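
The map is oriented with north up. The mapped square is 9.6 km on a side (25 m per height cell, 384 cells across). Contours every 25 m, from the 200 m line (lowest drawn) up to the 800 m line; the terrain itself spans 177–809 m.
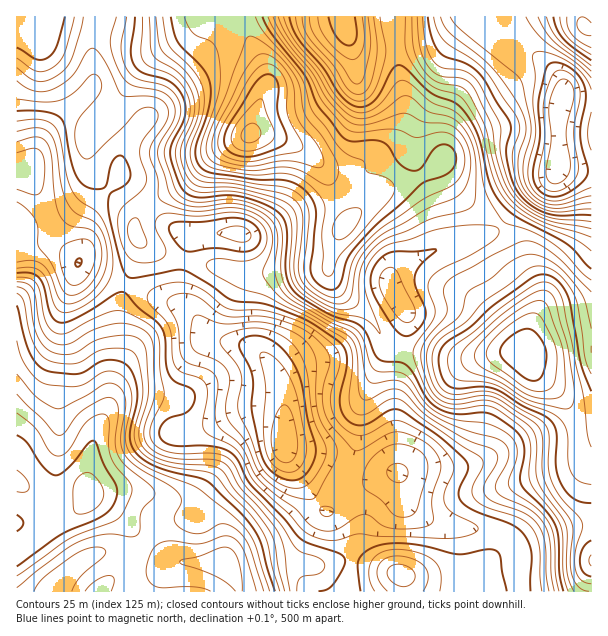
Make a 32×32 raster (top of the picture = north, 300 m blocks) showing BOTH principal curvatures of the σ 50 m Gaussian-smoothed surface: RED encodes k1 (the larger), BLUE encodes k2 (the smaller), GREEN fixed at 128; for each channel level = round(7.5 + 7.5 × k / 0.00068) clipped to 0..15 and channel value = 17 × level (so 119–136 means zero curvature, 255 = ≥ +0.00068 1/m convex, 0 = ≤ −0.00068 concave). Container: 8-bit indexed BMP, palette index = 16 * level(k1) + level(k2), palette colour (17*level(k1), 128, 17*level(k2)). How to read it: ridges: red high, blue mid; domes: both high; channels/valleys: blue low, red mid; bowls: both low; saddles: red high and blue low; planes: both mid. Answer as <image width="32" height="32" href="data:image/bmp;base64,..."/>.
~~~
<image width="32" height="32" href="data:image/bmp;base64,Qk02CAAAAAAAADYEAAAoAAAAIAAAACAAAAABAAgAAAAAAAAEAAATCwAAEwsAAAABAAAAAAAAAIAAABGAAAAigAAAM4AAAESAAABVgAAAZoAAAHeAAACIgAAAmYAAAKqAAAC7gAAAzIAAAN2AAADugAAA/4AAAACAEQARgBEAIoARADOAEQBEgBEAVYARAGaAEQB3gBEAiIARAJmAEQCqgBEAu4ARAMyAEQDdgBEA7oARAP+AEQAAgCIAEYAiACKAIgAzgCIARIAiAFWAIgBmgCIAd4AiAIiAIgCZgCIAqoAiALuAIgDMgCIA3YAiAO6AIgD/gCIAAIAzABGAMwAigDMAM4AzAESAMwBVgDMAZoAzAHeAMwCIgDMAmYAzAKqAMwC7gDMAzIAzAN2AMwDugDMA/4AzAACARAARgEQAIoBEADOARABEgEQAVYBEAGaARAB3gEQAiIBEAJmARACqgEQAu4BEAMyARADdgEQA7oBEAP+ARAAAgFUAEYBVACKAVQAzgFUARIBVAFWAVQBmgFUAd4BVAIiAVQCZgFUAqoBVALuAVQDMgFUA3YBVAO6AVQD/gFUAAIBmABGAZgAigGYAM4BmAESAZgBVgGYAZoBmAHeAZgCIgGYAmYBmAKqAZgC7gGYAzIBmAN2AZgDugGYA/4BmAACAdwARgHcAIoB3ADOAdwBEgHcAVYB3AGaAdwB3gHcAiIB3AJmAdwCqgHcAu4B3AMyAdwDdgHcA7oB3AP+AdwAAgIgAEYCIACKAiAAzgIgARICIAFWAiABmgIgAd4CIAIiAiACZgIgAqoCIALuAiADMgIgA3YCIAO6AiAD/gIgAAICZABGAmQAigJkAM4CZAESAmQBVgJkAZoCZAHeAmQCIgJkAmYCZAKqAmQC7gJkAzICZAN2AmQDugJkA/4CZAACAqgARgKoAIoCqADOAqgBEgKoAVYCqAGaAqgB3gKoAiICqAJmAqgCqgKoAu4CqAMyAqgDdgKoA7oCqAP+AqgAAgLsAEYC7ACKAuwAzgLsARIC7AFWAuwBmgLsAd4C7AIiAuwCZgLsAqoC7ALuAuwDMgLsA3YC7AO6AuwD/gLsAAIDMABGAzAAigMwAM4DMAESAzABVgMwAZoDMAHeAzACIgMwAmYDMAKqAzAC7gMwAzIDMAN2AzADugMwA/4DMAACA3QARgN0AIoDdADOA3QBEgN0AVYDdAGaA3QB3gN0AiIDdAJmA3QCqgN0Au4DdAMyA3QDdgN0A7oDdAP+A3QAAgO4AEYDuACKA7gAzgO4ARIDuAFWA7gBmgO4Ad4DuAIiA7gCZgO4AqoDuALuA7gDMgO4A3YDuAO6A7gD/gO4AAID/ABGA/wAigP8AM4D/AESA/wBVgP8AZoD/AHeA/wCIgP8AmYD/AKqA/wC7gP8AzID/AN2A/wDugP8A/4D/AJR0gpXIp4Wnl4d2pvfYlZCVpnKkyerIlXV3l4WCkdf3x4WBgYSmhZe5x9fZ6KdyounYo8P7+9i1lZeYdXGCuPzn55ZiYIOVlbe3ptrap6WztrW2s7anpqWWp6eVYWK2+IW397eVpLaFlGNj1cinp4VUU6amg3OCgoJxgXFCU8LTlZWV6Mm2hXaGhrXXuJiVo4NjlLeGZISmpqWVhXSF1sW4loPJyre219fXuLalhpSixMellYaEhajH5/jnxLfZqKiWo7i4p+b25tbY2aZzYnGVyNiFZVVlhYWElsbFucmol4Zyt+a0snJSc6XY12QwUYSU5ZVkZVRzkpJxU3W4yLeolnGn99VwIECBoqTFlFBhlJTEtnVkY3Smp3VTcqTWt6iWgpfp+JVRZKakhJWlcXCnudnIhYKTpcSEY3KBkOTGh4WFlrj56KKjuah2dYaCcKi52eiEcLTp2GMxhdjl9raHlaeFp+jXpaK42KeXloJytqe29pVwpPz61bPn++nXppaUloSnt9amcnSnuKiDcYWlZHP2yLGz2sjm5+jZuceEtoNzdaeXyNmEYnSTcWBkhXRhQeb50tPb2OfpyqnKuXOmcnKXmJe52bWDc6FxU3NiYJGQ9PeRcraFhrjZycimg7eDkJWnpqWDkoKCxriVlIOE+PX0pVBSooKClaj415eF+bdwYbXVo3FyY3W4uMXS5er69qRgcae4p5WDhMf6uLT29nFAhOS0lpa1x8jHxbDp/fvHQlCUt7iol4ZzpPindKDCgkBR1Ne41tTo2cWyobjY9tRTUYKSg4WWqKe2xpV1pYWkc1DH+tiVYoGBQEBjpsf4+JZylIRzcXGDldjYxsaolKSlkeb5o3CAkHAwQJGTpsn596WWhnaHlsX19uTUtpaSpKi0xLjk0ta3ZFOUs4KjxKbn16eGhqbG9vSSQIG1hIGmyLaEZIOy9+eVhcakdLXVhIa4x8aot9XVo0AAQLJjYqbop2RjdITY+Na4x4SU9+ikhpaGpdna15aTY0BAonRQlvimdJPU5ej4+fzq5fX4pqPIqHWFyvzJc5KmgHCndmGz2diWkYGDlrfq/PvoxpiXorbHp6XJ6raiyNqgkKmWlcOkuMh1QTBhpKbn5pWElcehksW3pabXlZW4x2CAp6anpYN0xKNTQXKzlKb3yLfFpUBQtejHlcenhoXUckBzpceWhGKUxqeDpMSUlen86ceEUFHG96Vit8mUldejMGC32riUgZbJ16XGxpWU5vmnlJKgg8X1dFKlpoOFpbBwtbe5uIOSppemuMmXdpb15WNiYlCC9vaEg5aDc4WTsNf5l6i4hYGFhYa4uIeHx/WUclNjcIT4+JVzY4N1dYOz+fo="/>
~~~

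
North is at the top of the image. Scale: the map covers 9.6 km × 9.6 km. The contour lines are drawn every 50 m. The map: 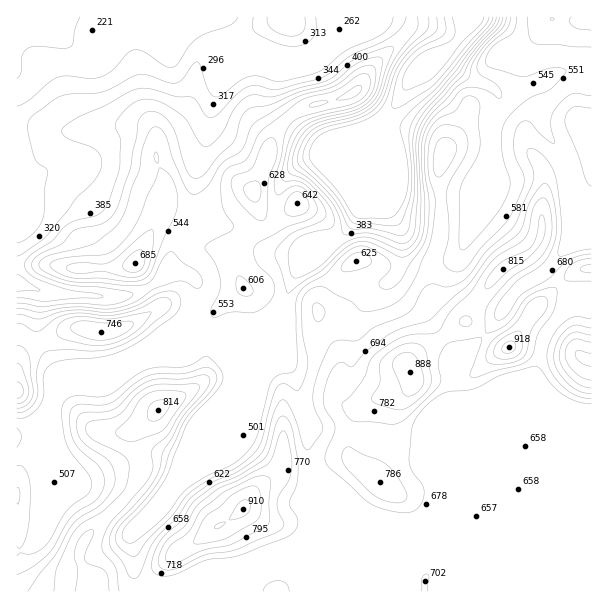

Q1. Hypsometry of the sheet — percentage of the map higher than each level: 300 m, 88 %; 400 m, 80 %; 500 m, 74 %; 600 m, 47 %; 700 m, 17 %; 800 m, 4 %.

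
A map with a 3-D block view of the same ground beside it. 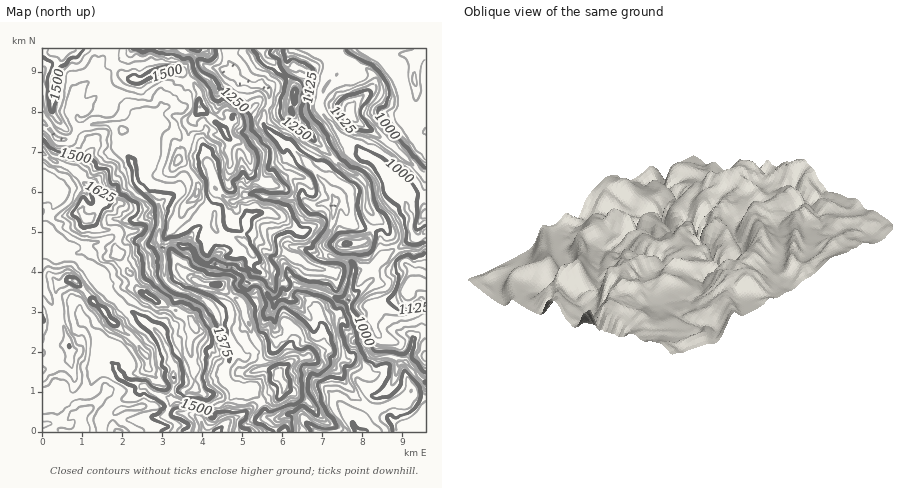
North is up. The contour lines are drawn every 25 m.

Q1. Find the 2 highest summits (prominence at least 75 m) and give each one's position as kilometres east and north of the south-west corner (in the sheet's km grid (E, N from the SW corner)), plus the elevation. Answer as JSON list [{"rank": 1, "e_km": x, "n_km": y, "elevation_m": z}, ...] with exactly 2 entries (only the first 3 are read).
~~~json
[{"rank": 1, "e_km": 1.14, "n_km": 5.34, "elevation_m": 1661}, {"rank": 2, "e_km": 0.84, "n_km": 3.76, "elevation_m": 1659}]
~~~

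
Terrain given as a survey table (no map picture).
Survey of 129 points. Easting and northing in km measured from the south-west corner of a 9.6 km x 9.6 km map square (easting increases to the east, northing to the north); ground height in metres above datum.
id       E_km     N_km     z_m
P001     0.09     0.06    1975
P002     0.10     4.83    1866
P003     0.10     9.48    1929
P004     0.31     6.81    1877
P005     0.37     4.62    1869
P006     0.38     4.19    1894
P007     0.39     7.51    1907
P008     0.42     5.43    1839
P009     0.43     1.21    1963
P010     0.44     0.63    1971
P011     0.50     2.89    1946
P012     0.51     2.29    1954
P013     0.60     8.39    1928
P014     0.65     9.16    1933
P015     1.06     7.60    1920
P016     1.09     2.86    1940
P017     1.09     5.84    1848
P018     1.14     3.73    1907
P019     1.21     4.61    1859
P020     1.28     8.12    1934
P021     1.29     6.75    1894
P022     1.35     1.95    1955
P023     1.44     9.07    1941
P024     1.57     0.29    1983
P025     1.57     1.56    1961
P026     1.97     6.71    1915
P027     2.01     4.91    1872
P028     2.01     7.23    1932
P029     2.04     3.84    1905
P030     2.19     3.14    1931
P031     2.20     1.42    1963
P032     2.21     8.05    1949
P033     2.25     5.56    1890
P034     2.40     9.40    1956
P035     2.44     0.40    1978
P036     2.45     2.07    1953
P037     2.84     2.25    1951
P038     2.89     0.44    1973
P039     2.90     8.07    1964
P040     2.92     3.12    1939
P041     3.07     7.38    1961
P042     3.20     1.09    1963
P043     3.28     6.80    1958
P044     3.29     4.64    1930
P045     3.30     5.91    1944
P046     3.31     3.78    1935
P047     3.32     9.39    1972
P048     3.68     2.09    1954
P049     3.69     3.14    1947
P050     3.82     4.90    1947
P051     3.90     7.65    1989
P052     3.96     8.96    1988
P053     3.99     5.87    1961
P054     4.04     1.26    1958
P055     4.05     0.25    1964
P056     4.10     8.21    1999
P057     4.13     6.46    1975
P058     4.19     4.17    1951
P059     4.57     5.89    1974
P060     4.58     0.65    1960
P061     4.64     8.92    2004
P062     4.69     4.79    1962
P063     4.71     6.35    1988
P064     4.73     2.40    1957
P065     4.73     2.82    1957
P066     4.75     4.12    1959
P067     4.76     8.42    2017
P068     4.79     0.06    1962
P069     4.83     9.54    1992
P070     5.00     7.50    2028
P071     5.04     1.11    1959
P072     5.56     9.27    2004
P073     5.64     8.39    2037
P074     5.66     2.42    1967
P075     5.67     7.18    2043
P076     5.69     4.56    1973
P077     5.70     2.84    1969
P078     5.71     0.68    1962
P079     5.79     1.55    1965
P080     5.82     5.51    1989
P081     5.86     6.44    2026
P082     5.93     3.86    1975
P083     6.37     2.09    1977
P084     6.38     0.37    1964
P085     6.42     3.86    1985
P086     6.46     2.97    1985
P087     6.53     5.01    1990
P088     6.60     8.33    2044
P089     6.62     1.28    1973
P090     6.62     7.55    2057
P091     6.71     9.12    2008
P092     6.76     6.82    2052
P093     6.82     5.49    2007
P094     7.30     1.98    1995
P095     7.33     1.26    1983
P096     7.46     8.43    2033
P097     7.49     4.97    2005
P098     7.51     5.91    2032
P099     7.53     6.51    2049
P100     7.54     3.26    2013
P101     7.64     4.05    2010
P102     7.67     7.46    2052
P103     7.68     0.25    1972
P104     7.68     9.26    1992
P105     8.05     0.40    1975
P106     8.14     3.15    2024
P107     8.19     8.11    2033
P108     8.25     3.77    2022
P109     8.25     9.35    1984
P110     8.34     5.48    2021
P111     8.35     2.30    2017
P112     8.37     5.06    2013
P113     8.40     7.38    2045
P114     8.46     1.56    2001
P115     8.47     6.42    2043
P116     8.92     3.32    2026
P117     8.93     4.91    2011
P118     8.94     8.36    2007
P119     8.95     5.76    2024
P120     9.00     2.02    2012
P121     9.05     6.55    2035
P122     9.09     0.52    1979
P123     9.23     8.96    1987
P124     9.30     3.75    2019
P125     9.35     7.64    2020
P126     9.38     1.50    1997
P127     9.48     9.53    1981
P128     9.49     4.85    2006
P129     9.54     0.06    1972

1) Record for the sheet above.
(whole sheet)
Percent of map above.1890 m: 94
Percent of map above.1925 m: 87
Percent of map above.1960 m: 64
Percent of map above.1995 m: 32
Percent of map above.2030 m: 10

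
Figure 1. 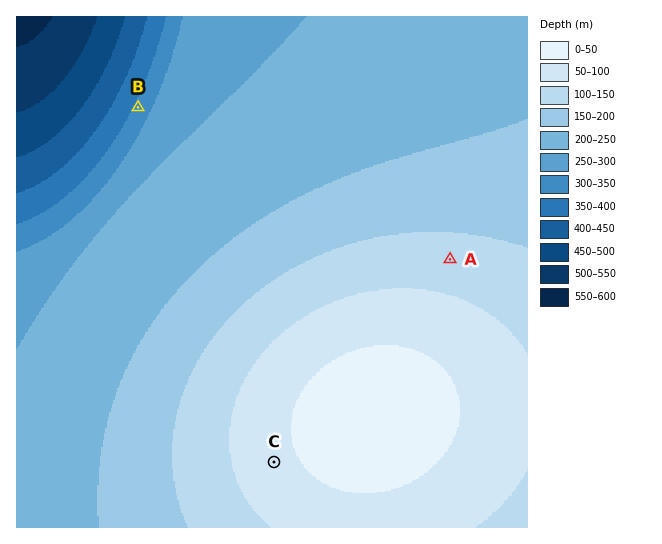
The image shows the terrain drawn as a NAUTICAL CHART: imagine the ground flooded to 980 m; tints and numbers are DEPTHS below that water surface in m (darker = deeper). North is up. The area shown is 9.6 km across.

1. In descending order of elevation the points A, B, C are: C A B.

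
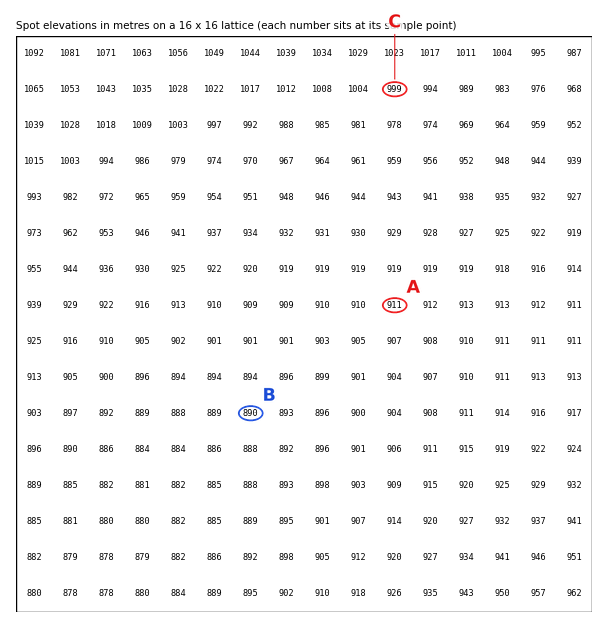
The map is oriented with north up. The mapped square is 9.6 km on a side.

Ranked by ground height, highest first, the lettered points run C A B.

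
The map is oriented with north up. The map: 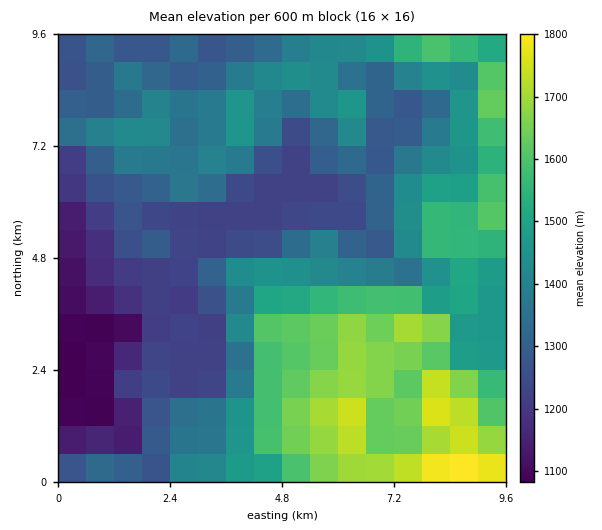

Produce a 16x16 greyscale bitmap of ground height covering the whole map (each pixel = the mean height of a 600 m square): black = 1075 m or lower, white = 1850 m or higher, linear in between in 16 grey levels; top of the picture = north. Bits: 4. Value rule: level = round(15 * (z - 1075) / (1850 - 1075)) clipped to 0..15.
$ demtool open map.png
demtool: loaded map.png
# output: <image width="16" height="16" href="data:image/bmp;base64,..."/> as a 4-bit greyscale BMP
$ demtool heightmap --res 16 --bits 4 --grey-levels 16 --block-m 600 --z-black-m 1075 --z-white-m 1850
<image width="16" height="16" href="data:image/bmp;base64,Qk32AAAAAAAAAHYAAAAoAAAAEAAAABAAAAABAAQAAAAAAIAAAAATCwAAEwsAABAAAAAAAAAAAAAAABEREQAiIiIAMzMzAERERABVVVUAZmZmAHd3dwCIiIgAmZmZAKqqqgC7u7sAzMzMAN3d3QDu7u4A////AEVEZ4irzN7uEhRmerzbvNwAFFV6vNu92gAzM2q8y726ACMzWqvLuogAEzN6u8vMiBEjNGiZqqiIEjM0d3dmV4gSRDMzVlR5mRNDMzMzNXmaJERlMzM1eIo0ZmZkNFRneVZ3VnY1dEZ6RFZmdld1RXtEZURnd1VnekVEVEVnd5qZ"/>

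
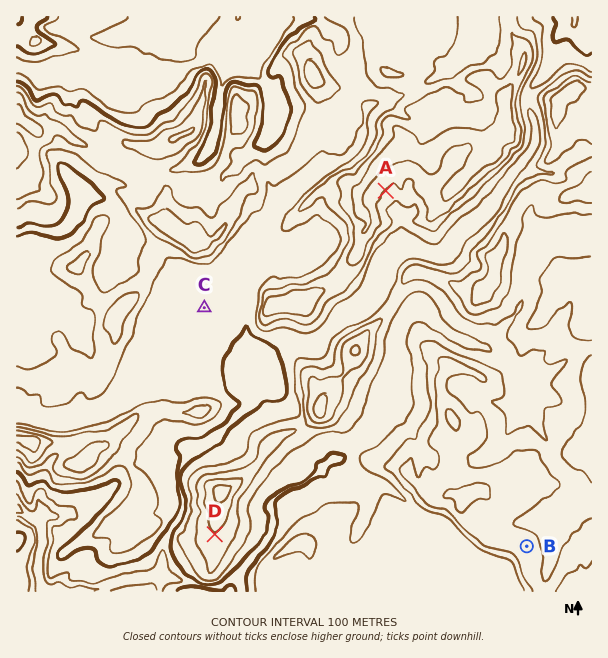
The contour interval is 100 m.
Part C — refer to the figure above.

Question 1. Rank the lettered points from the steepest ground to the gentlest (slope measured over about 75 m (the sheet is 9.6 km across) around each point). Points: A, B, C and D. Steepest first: A D B C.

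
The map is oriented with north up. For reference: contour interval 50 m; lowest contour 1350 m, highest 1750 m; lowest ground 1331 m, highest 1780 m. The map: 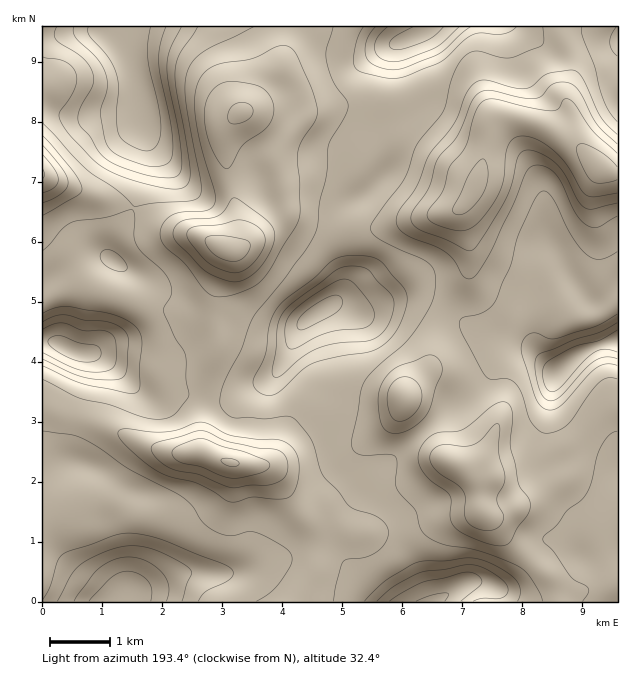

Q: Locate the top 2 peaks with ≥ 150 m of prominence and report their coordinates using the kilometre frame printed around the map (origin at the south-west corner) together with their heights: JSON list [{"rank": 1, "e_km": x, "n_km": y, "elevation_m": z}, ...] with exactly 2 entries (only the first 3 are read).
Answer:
[{"rank": 1, "e_km": 0.51, "n_km": 4.19, "elevation_m": 1766}, {"rank": 2, "e_km": 4.56, "n_km": 4.81, "elevation_m": 1763}]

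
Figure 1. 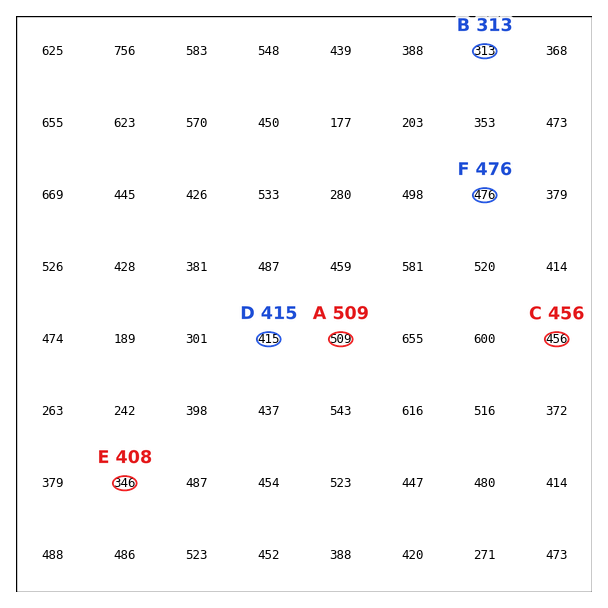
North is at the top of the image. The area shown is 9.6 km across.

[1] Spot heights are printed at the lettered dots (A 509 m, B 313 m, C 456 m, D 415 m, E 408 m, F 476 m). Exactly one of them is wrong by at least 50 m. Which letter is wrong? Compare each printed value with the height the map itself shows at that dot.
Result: E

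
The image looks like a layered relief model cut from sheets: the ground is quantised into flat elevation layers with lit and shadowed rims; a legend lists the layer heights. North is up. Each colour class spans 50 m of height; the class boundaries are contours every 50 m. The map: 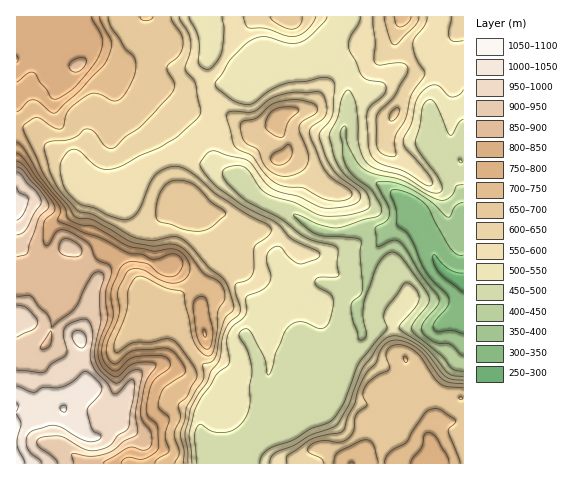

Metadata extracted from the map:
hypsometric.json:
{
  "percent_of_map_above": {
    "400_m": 96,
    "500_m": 80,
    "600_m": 54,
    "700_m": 28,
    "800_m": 18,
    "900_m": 9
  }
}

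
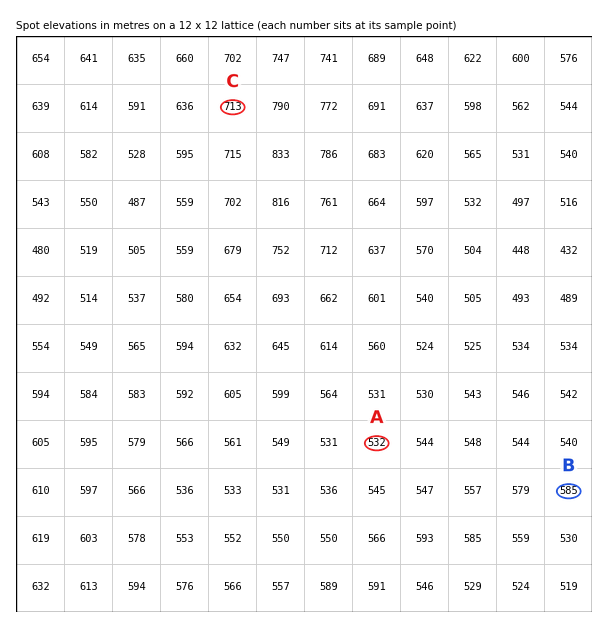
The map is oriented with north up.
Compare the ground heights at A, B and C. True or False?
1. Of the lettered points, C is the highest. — True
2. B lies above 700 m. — False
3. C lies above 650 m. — True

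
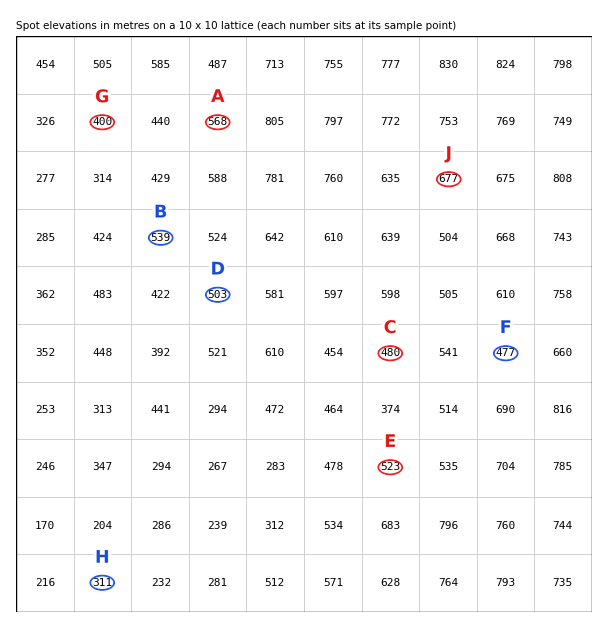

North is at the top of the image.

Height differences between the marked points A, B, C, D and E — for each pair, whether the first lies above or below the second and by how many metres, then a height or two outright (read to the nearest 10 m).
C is below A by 90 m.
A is above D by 70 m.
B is above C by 60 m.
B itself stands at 540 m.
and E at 520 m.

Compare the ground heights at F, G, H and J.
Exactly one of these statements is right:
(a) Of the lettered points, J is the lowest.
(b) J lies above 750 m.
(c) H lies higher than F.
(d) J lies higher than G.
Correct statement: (d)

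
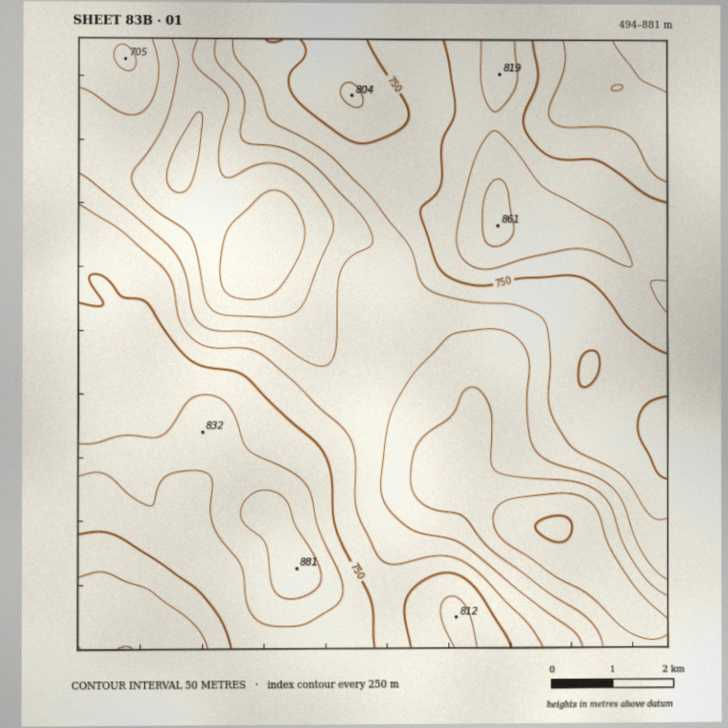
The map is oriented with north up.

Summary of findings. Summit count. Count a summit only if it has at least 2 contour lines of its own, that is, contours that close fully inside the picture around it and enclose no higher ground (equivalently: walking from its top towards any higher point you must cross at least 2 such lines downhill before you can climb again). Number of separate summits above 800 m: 1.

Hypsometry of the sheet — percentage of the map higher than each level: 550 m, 95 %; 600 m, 85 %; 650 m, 73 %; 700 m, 54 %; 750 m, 34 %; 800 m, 11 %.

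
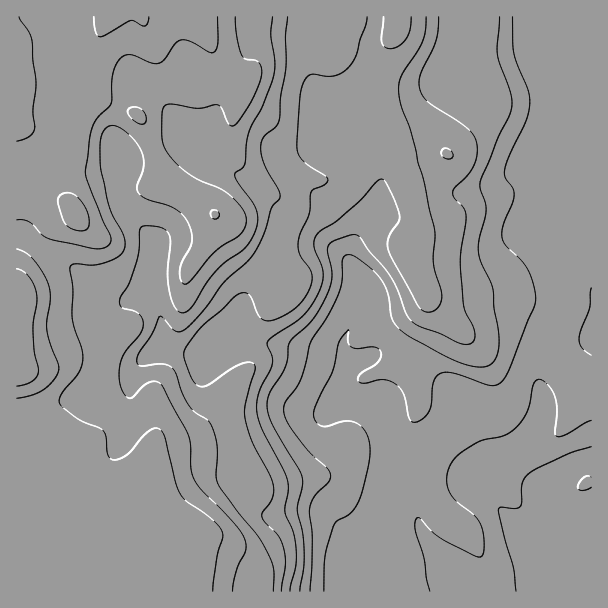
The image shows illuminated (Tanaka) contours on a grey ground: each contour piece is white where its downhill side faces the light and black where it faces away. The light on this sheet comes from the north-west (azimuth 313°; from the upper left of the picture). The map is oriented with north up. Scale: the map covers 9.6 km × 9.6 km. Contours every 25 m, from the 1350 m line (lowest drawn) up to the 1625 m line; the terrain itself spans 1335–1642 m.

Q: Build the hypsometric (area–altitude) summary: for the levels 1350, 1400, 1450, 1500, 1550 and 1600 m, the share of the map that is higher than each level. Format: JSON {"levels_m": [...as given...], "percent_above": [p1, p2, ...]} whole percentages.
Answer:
{"levels_m": [1350, 1400, 1450, 1500, 1550, 1600], "percent_above": [97, 76, 61, 47, 34, 8]}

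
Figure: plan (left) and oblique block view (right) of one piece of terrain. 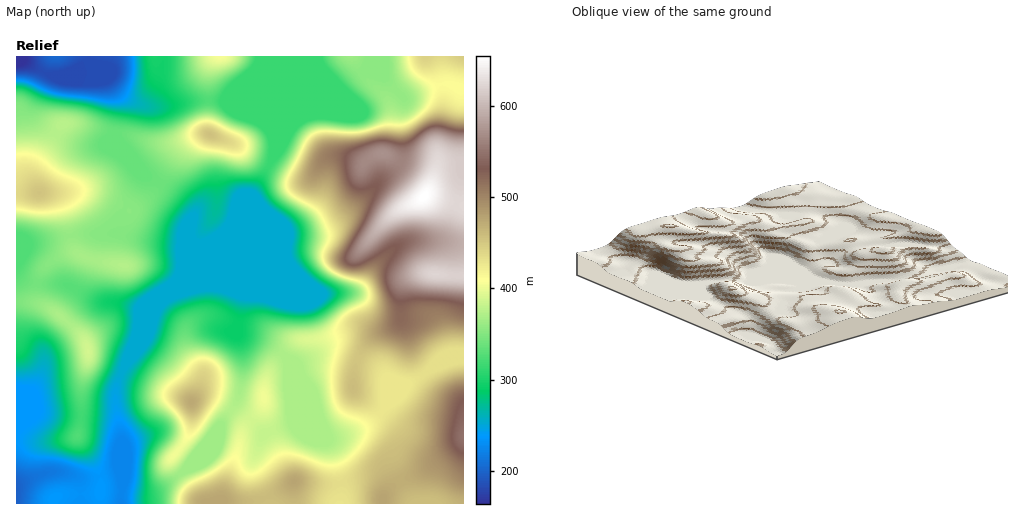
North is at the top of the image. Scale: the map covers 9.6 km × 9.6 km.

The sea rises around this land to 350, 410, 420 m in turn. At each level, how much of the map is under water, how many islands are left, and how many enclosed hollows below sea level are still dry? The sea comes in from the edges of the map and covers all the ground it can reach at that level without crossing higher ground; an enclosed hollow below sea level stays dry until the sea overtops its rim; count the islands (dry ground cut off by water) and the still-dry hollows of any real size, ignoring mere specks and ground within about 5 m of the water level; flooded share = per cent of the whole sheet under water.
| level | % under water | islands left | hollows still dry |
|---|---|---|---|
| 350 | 44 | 2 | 0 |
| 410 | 67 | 2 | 0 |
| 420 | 70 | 2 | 0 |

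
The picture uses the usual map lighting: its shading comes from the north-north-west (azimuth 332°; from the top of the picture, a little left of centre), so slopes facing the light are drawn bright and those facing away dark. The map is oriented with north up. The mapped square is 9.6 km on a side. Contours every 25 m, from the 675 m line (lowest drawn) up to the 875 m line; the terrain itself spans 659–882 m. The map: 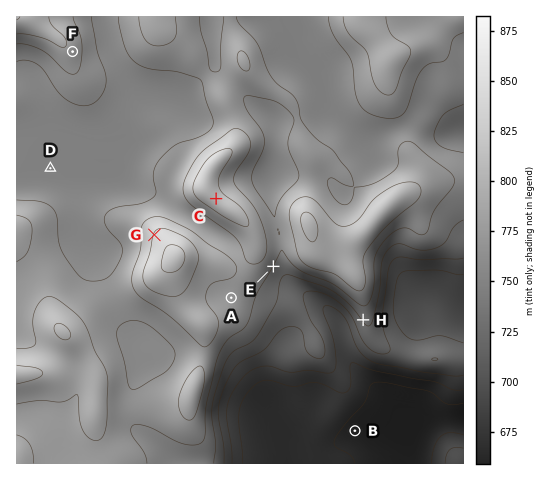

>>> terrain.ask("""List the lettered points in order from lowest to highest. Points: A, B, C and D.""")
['B', 'D', 'A', 'C']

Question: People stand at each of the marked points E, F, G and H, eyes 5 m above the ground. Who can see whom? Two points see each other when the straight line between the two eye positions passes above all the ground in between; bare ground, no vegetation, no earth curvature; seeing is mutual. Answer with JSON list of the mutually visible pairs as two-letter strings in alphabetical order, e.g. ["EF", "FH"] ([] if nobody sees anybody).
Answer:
["EH", "FG"]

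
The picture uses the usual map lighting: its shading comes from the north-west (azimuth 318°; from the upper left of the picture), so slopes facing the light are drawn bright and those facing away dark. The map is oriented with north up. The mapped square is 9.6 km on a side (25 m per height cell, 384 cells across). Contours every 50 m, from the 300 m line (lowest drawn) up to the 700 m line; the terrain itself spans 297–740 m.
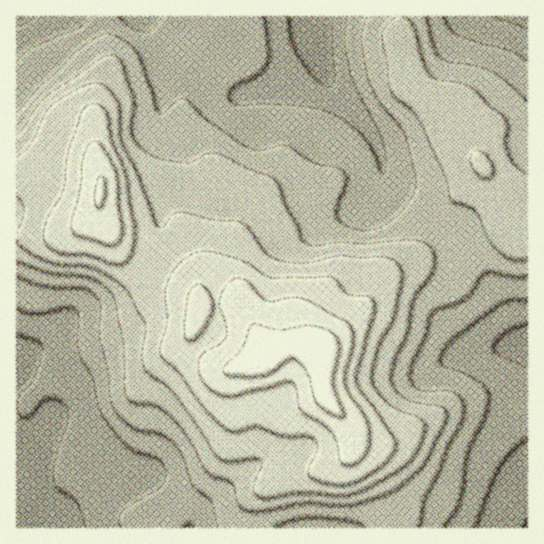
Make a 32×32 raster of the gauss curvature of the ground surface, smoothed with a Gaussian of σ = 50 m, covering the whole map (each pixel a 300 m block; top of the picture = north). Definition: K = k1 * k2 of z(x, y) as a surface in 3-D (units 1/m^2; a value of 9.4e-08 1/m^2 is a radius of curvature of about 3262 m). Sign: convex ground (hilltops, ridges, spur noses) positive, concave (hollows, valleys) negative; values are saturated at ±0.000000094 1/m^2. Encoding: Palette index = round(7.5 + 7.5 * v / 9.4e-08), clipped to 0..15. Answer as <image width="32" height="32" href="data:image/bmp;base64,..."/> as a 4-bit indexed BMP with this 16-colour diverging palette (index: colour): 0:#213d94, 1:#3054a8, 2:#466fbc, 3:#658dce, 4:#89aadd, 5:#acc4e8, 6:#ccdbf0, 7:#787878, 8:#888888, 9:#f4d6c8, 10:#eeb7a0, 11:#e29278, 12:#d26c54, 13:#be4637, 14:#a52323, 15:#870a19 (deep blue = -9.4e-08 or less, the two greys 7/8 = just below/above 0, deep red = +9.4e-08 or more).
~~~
<image width="32" height="32" href="data:image/bmp;base64,Qk12AgAAAAAAAHYAAAAoAAAAIAAAACAAAAABAAQAAAAAAAACAAATCwAAEwsAABAAAAAAAAAAlD0hAKhUMAC8b0YAzo1lAN2qiQDoxKwA8NvMAHh4eACIiIgAyNb0AKC37gB4kuIAVGzSADdGvgAjI6UAGQqHAHqGeJi7eIUliqeHedd4d3h4eHZ3lTh1W4inQkRneHh3d3d3eIUmeJ9wSflkZ3h3h3d4d3irdnUWdWnsh3Vnd4h4eIdmmpeqaXeXWnfHeIiId3h3ZoiHind3/kxFyIiIeJd3ZXl3d3d1toZfQ7iIZ3iXiGXad3dlh4BdOVRlmkZ4h3iH2Hh3doeeqEuZznVGh3d3l3Voafl8bCB+l66Gd4eIdnZ3mUGFvzDPh4eKloh3eJeHdoqlrFpCv5eYh4h4iHeHd3eYiJs3Z2lSZ3Z3eIiYirhnd4pnZnh4c3iKh4d3dmv8RnWbSrd4Z5d3eHiHd3VJxwFmilnFaGd3q1V4dmV3mFcgZ3h1aHh5pMpWd3VoOOpKo3h3h2iZpoaERndlv2eXe/WYd3dnd3VbpEZ3d5yXdZl2d3d3eHd3jMhnd4djVYibaGeHeIiId3iJh3Z2bMaaj6Rnh4mHd3iXeYdmeBjXd6+SZ4eIdnd4mHh3d79nZXajmHd3d6lniHd5d3aHimSHQM+od3eId3iHeXd2Znlqp3xrqIeIeIiJdWd3qGiGmfi8RVdnmod3eGZ6Y82Hd4J4lGdnZ4l2d3pXjKBZd3h2h0OIh4dnhmeJeHiTeHd4iHd551h3eclndYh3h6h3eId3eZVHd3iIh4aZjNioeIh3ioBbWoaamIeXiJmYeHmG"/>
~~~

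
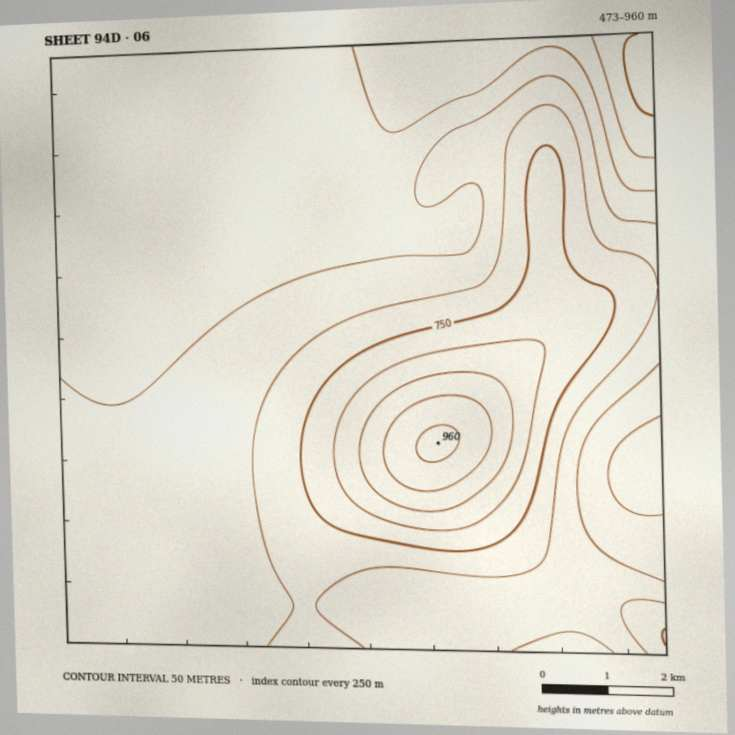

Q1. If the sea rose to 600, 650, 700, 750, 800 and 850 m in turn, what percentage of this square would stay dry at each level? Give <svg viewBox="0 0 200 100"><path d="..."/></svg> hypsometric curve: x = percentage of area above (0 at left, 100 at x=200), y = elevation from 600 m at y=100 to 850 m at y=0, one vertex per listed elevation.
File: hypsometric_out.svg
<svg viewBox="0 0 200 100"><path d="M188 100l-66-20-64-20-26-20-16-20-7-20"/></svg>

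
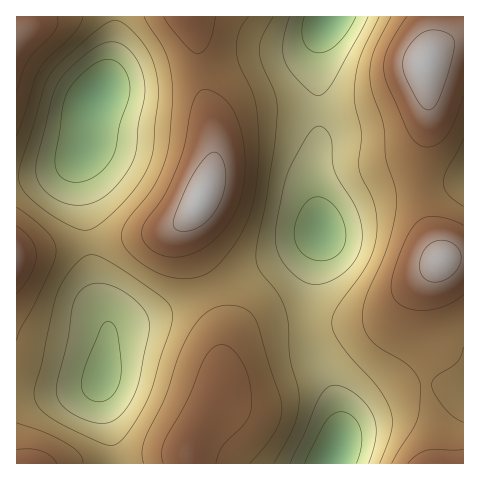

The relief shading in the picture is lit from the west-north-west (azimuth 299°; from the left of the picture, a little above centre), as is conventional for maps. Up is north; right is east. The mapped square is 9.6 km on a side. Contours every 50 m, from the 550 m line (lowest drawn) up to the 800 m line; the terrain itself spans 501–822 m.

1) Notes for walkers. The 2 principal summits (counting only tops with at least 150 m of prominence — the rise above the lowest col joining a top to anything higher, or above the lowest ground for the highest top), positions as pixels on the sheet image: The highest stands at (426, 63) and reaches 822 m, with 321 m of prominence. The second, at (201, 200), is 821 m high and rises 187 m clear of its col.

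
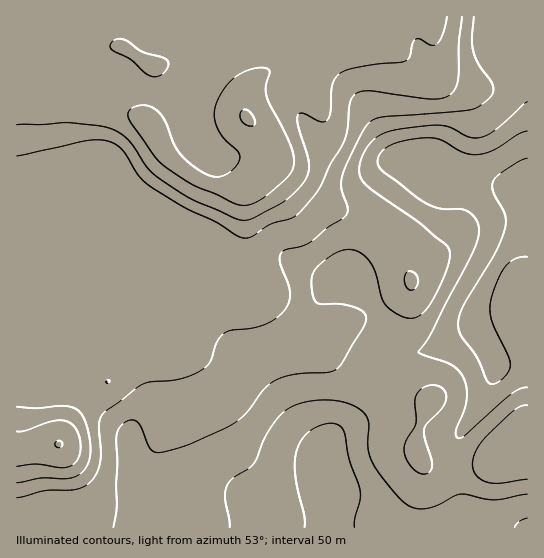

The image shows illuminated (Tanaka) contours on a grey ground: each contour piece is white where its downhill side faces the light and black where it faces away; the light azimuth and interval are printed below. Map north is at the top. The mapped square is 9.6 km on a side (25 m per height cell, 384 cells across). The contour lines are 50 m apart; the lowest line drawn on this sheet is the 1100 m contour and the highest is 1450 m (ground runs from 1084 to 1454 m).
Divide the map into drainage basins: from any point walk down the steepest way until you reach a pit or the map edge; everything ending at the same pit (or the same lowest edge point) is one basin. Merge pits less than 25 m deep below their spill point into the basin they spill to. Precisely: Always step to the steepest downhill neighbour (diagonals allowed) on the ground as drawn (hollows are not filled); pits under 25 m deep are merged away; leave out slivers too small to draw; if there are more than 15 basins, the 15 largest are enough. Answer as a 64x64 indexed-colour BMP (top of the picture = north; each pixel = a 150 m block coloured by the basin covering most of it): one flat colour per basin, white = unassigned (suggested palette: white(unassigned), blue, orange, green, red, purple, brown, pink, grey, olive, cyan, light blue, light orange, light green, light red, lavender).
<image width="64" height="64" href="data:image/bmp;base64,Qk12CAAAAAAAAHYAAAAoAAAAQAAAAEAAAAABAAQAAAAAAAAIAAATCwAAEwsAABAAAAAAAAAA////ALR3HwAOf/8ALKAsACgn1gC9Z5QAS1aMAMJ34wB/f38AIr28AM++FwDox64AeLv/AIrfmACWmP8A1bDFABEREREREREREREREREREREREREREREREREzMzMzMzMzERERERERERERERERERERERERERERERERETMzMzMzMzMRERERERERERERERERERERERERERERERERMzMzMzMzMxEREREREREREREREREREREREREREREREREzMzMzMzMzERERERERERERERERERERERERERERERERERMzMzMzMzMREREREREREREREREREREREREREREREREREzMzMzMzMxERERERERERERERERERERERERERERERERETMzMzMzMzERERERERERERERERERERERERERERERERERMiIiMzMzMREREREREREREREREREREREREREREREREREiIiIiIiMxEREREREREREREREREREREREREREREREREiIiIiIiIiERERERERERERERERERERERERERERERERESIiIiIiIiIRERERERERERERERERERERERERERERERERIiIiIiIiIhEREREREREREREREREREREREREREREREREiIiIiIiIiERERERERERERERERERERERERERERERERERIiIiIiIiIREREREREREREREREREREREREREREREREREiIiIiIiIhERERERERERERERERERERERERERERERERERIiIiIiIiEREREREREREREREREREREREREREREREiIiIiIiIiIiIRERERERERERERERERERERERERERESIiIiIiIiIiIiIhEREREREREREREREREREREREREREiIiIiIiIiIiIiIiEREREREREREREREREREREREREREiIiIiIiIiIiIiIiIRERERERERERERERERERERERERESIiIiIiIiIiIiIiIhERERERERERERERERERERERERESIiIiIiIiIiIiIiIiERERERERERERERERERERERERERIiIiIiIiIiIiIiIiIRERERERERERERERERERERERERIiIiIiIiIiIiIiIiIhERERERERERERERERERERERERESIiIiIiIiIiIiIiIiERERERERERERERERERERERERERESIiIiIiIiIiIiIiIRERERERERERERERERERERERERERESIiIiIiIiIiIiIhERERERERERERERERERERERERERERESIiIiIiIiIiIiEREREREREREREREREREREREREREREREiIiIiIiIiIiIREREREREREREREREREREREREREREREREiIiIiIiIiIhERERERERERERERERERERERERERERERERIiIiIiIiIiEREREREREREREREREREREREREREREREREiIiIiIiIiIRERERERERERERERERERERERERERERERESIiIiIiIiIhERERERERERERERERERERERERERERERESIiIiIiIiIiERERERERERERERERERERERERERERERERIiIiIiIiIiIRERERERERERERERERERERERERERERERIiIiIiIiIiIhERERERERERERERERERERERERERERERIiIiIiIiIiIiERERERERERERERERERERERERERERERIiIiIiIiIiIiIRERERERERERERERERERERERERERESIiIiIiIiIiIiIhEREREREREREREREREREREREREREiIiIiIiIiIiIiIiERERERERERERERERERERERERERIiIiIiIiIiIiIiIiIRERERERERERERERERERERERESIiIiIiIiIiIiIiIiIhERERERERERERERERERERERESIiIiIiIiIiIiIiIiIiERERERERERERERERERERERESIiIiIiIiIiIiIiIiIiIRERERERERERERERERERERESIiIiIiIiIiIiIiIiIiIhEREREREREREREREREREREiIiIiIiIiIiIiIiIiIiIiERERERERERERERERERERESIiIiIiIiIiIiIiIiIiIiIRERERERERERERERERERERIiIiIiIiIiIiIiIiIiIiIhERERERERERERERERERERIiIiIiIiIiIiIiIiIiIiIiEREREREREREREREREREREiIiIiIiIiIiIiIiIiIiIiIREREREREREREREREREREiIiIiIiIiIiIiIiIiIiIiIhEREREREREREREREREREiIiIiIiIiIiIiIiIiIiIiIiERERERERERERERERERESIiIiIiIiIiIiIiIiIiIiIiIRERERERERERERERERERIiIiIiIiIiIiIiIiIiIiIiIhEREREREREREREREREREiIiIiIiIiIiIiIiIiIiIhERERERERERERERERERERERIiIiIiIiIiIiIiIiIhERERERERERERERERERERERERESIiIiIiIiIiIiIiEREREREREREREREREREREREREREREREiIiIiIiIiIiEREREREREREREREREREREREREREREREREiIiIiIiIiERERERERERERERERERERERERERERERERERIiIiIiIRERERERERERERERERERERERERERERERERERESIiIiERERERERERERERERERERERERERERERERERERERERIiERERERERERERERERERERERERERERERERERERERERERERERERERERERERERERERERERERERERERERERERERERERERERERERERER"/>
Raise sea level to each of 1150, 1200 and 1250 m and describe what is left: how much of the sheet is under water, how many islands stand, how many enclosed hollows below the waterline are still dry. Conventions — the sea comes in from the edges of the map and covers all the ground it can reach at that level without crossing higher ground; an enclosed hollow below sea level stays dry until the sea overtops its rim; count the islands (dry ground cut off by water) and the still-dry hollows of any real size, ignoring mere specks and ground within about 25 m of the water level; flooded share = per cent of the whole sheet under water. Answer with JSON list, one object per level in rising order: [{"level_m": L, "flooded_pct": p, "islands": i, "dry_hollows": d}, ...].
[{"level_m": 1150, "flooded_pct": 16, "islands": 0, "dry_hollows": 0}, {"level_m": 1200, "flooded_pct": 33, "islands": 0, "dry_hollows": 0}, {"level_m": 1250, "flooded_pct": 50, "islands": 0, "dry_hollows": 0}]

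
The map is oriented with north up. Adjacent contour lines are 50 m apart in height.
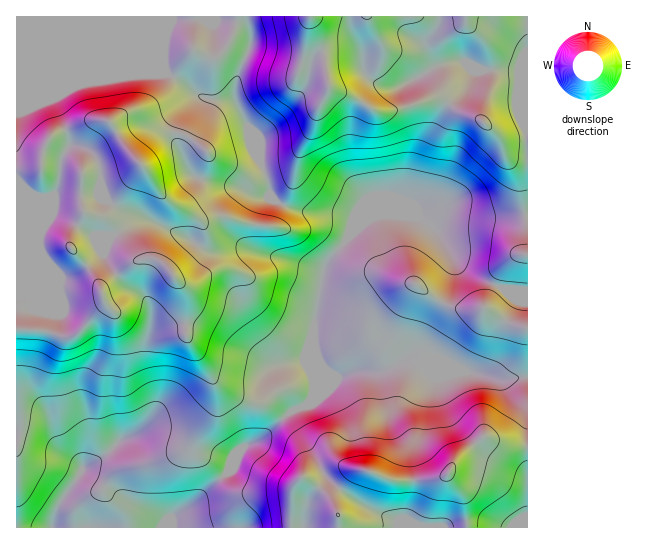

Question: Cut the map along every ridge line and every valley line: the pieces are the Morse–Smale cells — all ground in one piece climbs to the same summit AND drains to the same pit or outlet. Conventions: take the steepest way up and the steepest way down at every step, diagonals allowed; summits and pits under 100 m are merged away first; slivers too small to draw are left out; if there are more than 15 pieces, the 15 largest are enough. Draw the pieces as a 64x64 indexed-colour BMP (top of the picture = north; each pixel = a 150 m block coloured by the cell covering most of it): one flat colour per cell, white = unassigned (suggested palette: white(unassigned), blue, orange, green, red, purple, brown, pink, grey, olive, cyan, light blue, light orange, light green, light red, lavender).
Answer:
<image width="64" height="64" href="data:image/bmp;base64,Qk12CAAAAAAAAHYAAAAoAAAAQAAAAEAAAAABAAQAAAAAAAAIAAATCwAAEwsAABAAAAAAAAAA////ALR3HwAOf/8ALKAsACgn1gC9Z5QAS1aMAMJ34wB/f38AIr28AM++FwDox64AeLv/AIrfmACWmP8A1bDFAEREQRERERERERMzMzMzMzMzMzMzMzMzMzMzMzMzMzMzRERBERERERERETMzMzMzMzMzMzMzMzMzMzMzMzMzMzNEREEREREREREREzMzMzMzMzMzMzMzMzMzMzMzMzMzM0RERBEREREREREREzMzMzMzMzMzMzMzMzMzMzMzMzMzREREERERERERERERMzMzMzMzMzMzMzMzMzMzMzMzMzNERERBERERERERERETMzMzMzMzMzMzMzMzMzMzMzMzM0REREQREREREREREREzMzMzMzMzMzMzMzMzMzMzMzMzRERERBERERERERERERMzMzMzMzMzMzMzMzMzMzMzMzNERERBEREREREREREREzMzMzMzMzMzMzMzMzMzMzMzM0REQRERERERERERERERMzMzMzMzMzMzMzMzMzMzMzMzREERERERERERERERERETMzMzMzMzMzMzMzMzMzMzMzMRERERERERERERERERERETMzMzMzMzMzMzMzMzMzMzMxEREREREREREREREREREREzMzMzMzMzMzMzMzMzMzMzERERERERERERERERERERERMzMzMzMzMzMzMzMzMzMzMRERERERERERERERERERERETMzMzMzMzMzMzMzMzMzMxERERERERERERERERERERERETMzMzMzMzMzMzMzMzMzEREREREREREREREREREREREREzMzMzMzMzMzMzMzMzMRERERERERERERERERERERERESMzMzMzMzMzMzMzMzMxERERERERERERERERERERERERIiMzMzMzMzMzMzMzMzEREREREREREREREREREREREREiIiIiMzMzMzMyIiIiIRERERERERERERERERERERERESIiIiIiIzMiIiIiIiIhERERERERERERERERERERERERIiIiIiIiIiIiIiIiIiEREREREREREREREREREREREREiIiIiIiIiIiIiIiIiIRERERERERERERERERERERERESIiIiIiIiIiIiIiIiIhERERERERERERERERERERERERIiIiIiIiIiIiIiIiIiEREREREREREREREREREREREREiIiIiIiIiIiIiIiIiIRERERERERERERERERERERERESIiIiIiIiIiIiIiIiIhEREREREREREREREREREREREREiIiIiIiIiIiIiIiIiERERERERERERERERERERERERESIiIiIiIiIiIiIiIiIRERERERERERERERERERERERERIiIiIiIiIiIiIiIiIhEREREREREREREREREREREREREiIiIiIiIiIiIiIiIiERERERERERERERERERERERERESIiIiIiIiIiIiIiIiIREREREREREREREREREREREREREiIiIiIiIiIiIiIiIhERERERERERERERERERERERERESIiIiIiIiIiIiIiIiEREREREREREREREREREREREREREiIiIiIiIiIiIiIiIRERERERERERERERERERERERERERIiIiIiIiIiIiIiIhERERERERERERERERERERERERERESIiIiIiIiIiIiIiERERERERERERERERERERERERERERIiIiIiIiIiIiIiIREREREREREREREREREREREREREREiIiIiIiIiIiIiIhERERERERERERERERERERERERIiIiIiIiIiIiIiIiIiERERERERERERERERERERERIiIiIiIiIiIiIiIiIiIiIRERERERERERERERERERERIiIiIiIiIiIiIiIiIiIiIhEREREREREREREREREREREiIiIiIiIiIiIiIiIiIiIiEREREREREREREREREREREiIiIiIiIiIiIiIiIiIiIiIRERERERERERERERERERESIiIiIiIiIiIiIiIiIiIiIhERERERERERERERERERERIiIiIiIiIiIiIiIiIiIiIiERERERERERERERERERERIiIiIiIiIiIiIiIiIiIiIiIREREREREREREREREREREiIiIiIiIiIiIiIiIiIiIiIhERERERERERERERERERESIiIiIiIiIiIiIiIiIiIiIiERERERERERERERERERESIiIiIiIiIiIiIiIiIiIiIiIRERERERERERERERERERIiIiIiIiIiIiIiIiIiIiIiIhERERERERERERERERERIiIiIiIiIiIiIiIiIiIiIiIiEREREREREREREREREREiIiIiIiIiIiIiIiIiIiIiIiIRERERERERERERERERIiIiIiIiIiIiIiIiIiIiIiIiIhERERERERERERERIiIiIiIiIiIiIiIiIiIiIiIiIiIiERERERERERERERIiIiIiIiIiIiIiIiIiIiIiIiIiIiIRERERERERERESIiIiIiIiIiIiIiIiIiIiIiIiIiIiIhERERERERERERIiIiIiIiIiIiIiIiIiIiIiIiIiIiIiEREREREREREREiIiIiIiIiIiIiIiIiIiIiIiIiIiIiIRERERERERERESIiIiIiIiIiIiIiIiIiIiIiIiIiIiIhERERERERERERIiIiIiIiIiIiIiIiIiIiIiIiIiIiIiEREREREREREREiIiIiIiIiIiIiIiIiIiIiIiIiIiIiIRERERERERERESIiIiIiIiIiIiIiIiIiIiIiIiIiIiIhERERERERERERIiIiIiIiIiIiIiIiIiIiIiIiIiIiIi"/>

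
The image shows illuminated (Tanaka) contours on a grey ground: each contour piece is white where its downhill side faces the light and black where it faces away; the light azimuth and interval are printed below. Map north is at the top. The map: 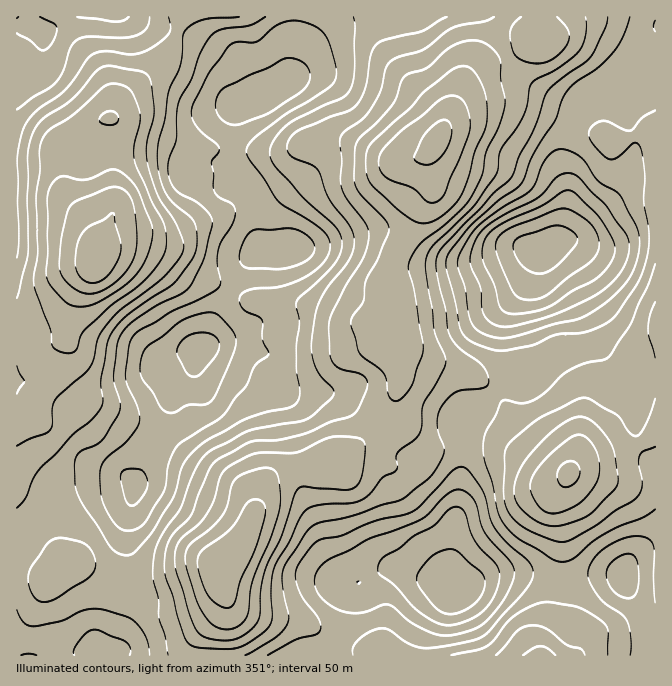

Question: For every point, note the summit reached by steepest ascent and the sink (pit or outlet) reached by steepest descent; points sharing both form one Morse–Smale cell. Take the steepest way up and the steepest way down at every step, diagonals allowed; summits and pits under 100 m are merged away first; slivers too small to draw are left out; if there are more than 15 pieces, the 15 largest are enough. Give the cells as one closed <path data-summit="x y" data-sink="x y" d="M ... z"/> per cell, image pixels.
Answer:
<path data-summit="95 267" data-sink="204 348" d="M297 16l-113 0-5 6-5 20-6 13-47 45-10 17 5 18-2 75-10 28-8 14-2 16-15 19-8 16-5 22 0 17-10 38-22 27-5 11-13 7 1 231 99-1 5-21 17-36 0-21-12-40 10-59 30-58 7-28 6-12 12-10 8-18 7-7 8-28 24-42 5-8 15-16 13-4-7-3-5-4-3-12 0-31-5-12-10-12-5-10 0-40-2-3 2-10 6-6 33-15 13-9 1-30 9-27z"/><path data-summit="438 137" data-sink="204 348" d="M540 16l-242 1-2 13-7 20-1 30-13 9-33 15-6 6-2 10 2 3 0 40 5 10 10 12 5 12 0 31 3 12 5 4 7 3-13 4-15 16-29 50-8 28-3 3 0 9 7 9 54 27 14-2 50 2 10 3 30 22 10 11 20-11-2-26 3-9 0-11-5-19 0-10 4-5-4-8 0-32-6-13 0-12 5-16 15-22 11-25 12-17 0-16-3-19 38-78 16-16 26-8 17-10 19-7 0-6z"/><path data-summit="438 137" data-sink="542 250" d="M655 16l-113 0 2 23-19 7-17 10-26 8-13 11-41 83 3 19 0 16-12 17-11 25-12 15-8 23 0 12 6 13 0 32 4 12 9 9 18 10 20 3 20 7 22 13 7 7 3 0 10-10 7-3 5 0-6-11-5-19-2-13 2-23 23-35 7-25 16-8 7-12 7-30 0-17-4-13 2-32 18-40 8-7 15-9 7 0 10 6 0 23 10 25 0 17-3 15-8 17-32 30-12 16-18 7 19 1 9 3 16 2 27-8 24-3z"/><path data-summit="222 565" data-sink="204 348" d="M202 349l-11 21-15 15-5 10-5 25-32 63 0 10-3 9-5 35 12 40 0 21-17 36-5 14 1 8 73 0 4-14 29-35 1-9-5-21 2-12 22-23 23-59 9-9 13-5 54-5 4-7 12-13 20-14-2-5-8-7-30-22-10-3-40 0-1-2-23 2-7-2-47-25-7-9z"/><path data-summit="222 565" data-sink="455 592" d="M378 429l-20 15-12 13-4 7-54 5-13 5-9 9-23 59-22 23-2 5 2 15 7 19-1 52 93 0 13-14 8-17 10-37 6-5 8-2 20-12 17 0 16 7 24 3 9 6-2-25 4-16 0-16 5-18 0-20 1-2-1-15-8-10-12-7-40 0-3-2-7-7z"/><path data-summit="569 473" data-sink="542 250" d="M655 236l-15 0-35 10-16-2-9-3-21 0-20 10-10 29-21 32-2 6 2 30 5 19 6 11-5 0-7 3-11 12 7 7 16 28 31 31 19 14 11-10 10-5 50-14 16-12z"/><path data-summit="95 267" data-sink="44 33" d="M182 16l-166 1 1 304 21-5 22-10 21-28 13-11 4-20-2-12-5-13-25-27-3-18 0-25 7-11 17-13 11-7 12-3 11-18 42-38 11-20z"/><path data-summit="569 473" data-sink="455 592" d="M495 393l-13 11-17 10-4 6 0 12 3 10 0 18-5 22 0 16-6 30 0 16-4 16 0 20 6 11 37-17 36 0 29 5 2-7 2-45-5-27 13-27-19-14-31-31-16-28z"/><path data-summit="569 473" data-sink="624 577" d="M655 433l-15 11-50 14-21 14-13 28 5 27 0 31-3 16 0 4 2 3 10 0 34-7 18 2 6-11 9-7 19-4z"/><path data-summit="542 655" data-sink="455 592" d="M528 574l-36 0-37 17-22 26-10 20-4 18 121 1 1-18 12-24 5-34z"/><path data-summit="438 137" data-sink="455 592" d="M397 339l-3 4 0 10 5 19 0 11-3 9 2 26-14 8-5 6 9 15 10 9 40 0 7 3 11 11 2 14 6-24 0-18-3-10 0-12 4-6 17-10 14-12-31-21-20-7-20-3-13-7z"/><path data-summit="95 267" data-sink="455 592" d="M402 569l-17 0-20 12-8 2-6 5-10 37-8 17-11 14 97-1 4-18 10-20 21-27-12-11-24-3z"/><path data-summit="95 267" data-sink="542 250" d="M614 84l-7 0-10 5-13 11-15 30-5 17 0 25 4 13 0 17-5 25-7 11 1 3 13-3 9-5 12-16 32-30 6-12 5-20 0-17-10-25 0-23z"/><path data-summit="542 655" data-sink="624 577" d="M615 574l-25 2-20 5-12-1-5 34-12 24 1 18 114-1 0-7-8-14-10-29-12-18-3-10z"/><path data-summit="95 267" data-sink="542 250" d="M110 118l-12 3-11 7-17 13-7 11 0 25 3 18 25 27 5 13 0 10 2 3 6-10 10-28 2-75z"/>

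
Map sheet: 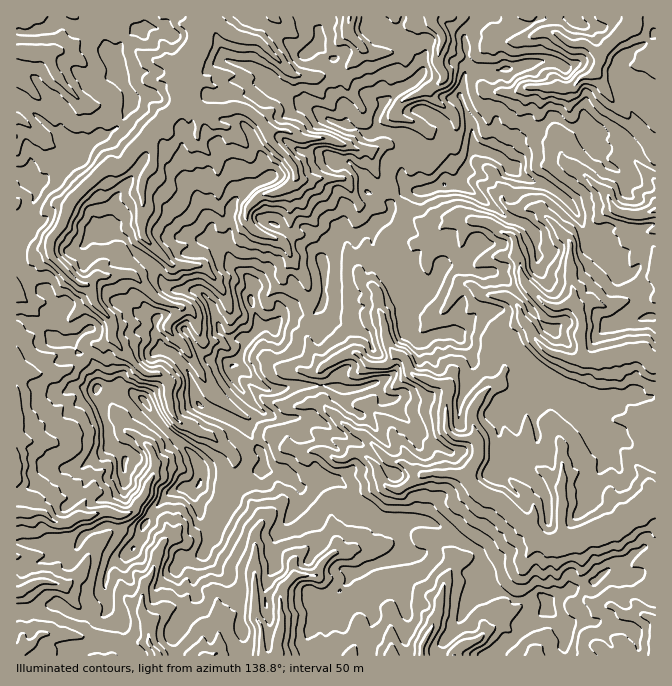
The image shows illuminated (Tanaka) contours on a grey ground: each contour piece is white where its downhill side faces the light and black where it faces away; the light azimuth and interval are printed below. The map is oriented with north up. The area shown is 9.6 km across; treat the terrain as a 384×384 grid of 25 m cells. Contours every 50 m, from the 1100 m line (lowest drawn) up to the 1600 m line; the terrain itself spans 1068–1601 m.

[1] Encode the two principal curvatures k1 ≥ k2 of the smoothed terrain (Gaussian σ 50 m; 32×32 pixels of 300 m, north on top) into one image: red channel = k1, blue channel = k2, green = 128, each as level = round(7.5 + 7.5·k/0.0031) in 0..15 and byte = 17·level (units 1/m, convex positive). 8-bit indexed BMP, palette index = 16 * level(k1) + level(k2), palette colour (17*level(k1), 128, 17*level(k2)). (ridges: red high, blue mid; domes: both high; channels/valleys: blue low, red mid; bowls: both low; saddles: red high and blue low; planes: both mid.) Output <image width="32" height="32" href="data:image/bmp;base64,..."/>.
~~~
<image width="32" height="32" href="data:image/bmp;base64,Qk02CAAAAAAAADYEAAAoAAAAIAAAACAAAAABAAgAAAAAAAAEAAATCwAAEwsAAAABAAAAAAAAAIAAABGAAAAigAAAM4AAAESAAABVgAAAZoAAAHeAAACIgAAAmYAAAKqAAAC7gAAAzIAAAN2AAADugAAA/4AAAACAEQARgBEAIoARADOAEQBEgBEAVYARAGaAEQB3gBEAiIARAJmAEQCqgBEAu4ARAMyAEQDdgBEA7oARAP+AEQAAgCIAEYAiACKAIgAzgCIARIAiAFWAIgBmgCIAd4AiAIiAIgCZgCIAqoAiALuAIgDMgCIA3YAiAO6AIgD/gCIAAIAzABGAMwAigDMAM4AzAESAMwBVgDMAZoAzAHeAMwCIgDMAmYAzAKqAMwC7gDMAzIAzAN2AMwDugDMA/4AzAACARAARgEQAIoBEADOARABEgEQAVYBEAGaARAB3gEQAiIBEAJmARACqgEQAu4BEAMyARADdgEQA7oBEAP+ARAAAgFUAEYBVACKAVQAzgFUARIBVAFWAVQBmgFUAd4BVAIiAVQCZgFUAqoBVALuAVQDMgFUA3YBVAO6AVQD/gFUAAIBmABGAZgAigGYAM4BmAESAZgBVgGYAZoBmAHeAZgCIgGYAmYBmAKqAZgC7gGYAzIBmAN2AZgDugGYA/4BmAACAdwARgHcAIoB3ADOAdwBEgHcAVYB3AGaAdwB3gHcAiIB3AJmAdwCqgHcAu4B3AMyAdwDdgHcA7oB3AP+AdwAAgIgAEYCIACKAiAAzgIgARICIAFWAiABmgIgAd4CIAIiAiACZgIgAqoCIALuAiADMgIgA3YCIAO6AiAD/gIgAAICZABGAmQAigJkAM4CZAESAmQBVgJkAZoCZAHeAmQCIgJkAmYCZAKqAmQC7gJkAzICZAN2AmQDugJkA/4CZAACAqgARgKoAIoCqADOAqgBEgKoAVYCqAGaAqgB3gKoAiICqAJmAqgCqgKoAu4CqAMyAqgDdgKoA7oCqAP+AqgAAgLsAEYC7ACKAuwAzgLsARIC7AFWAuwBmgLsAd4C7AIiAuwCZgLsAqoC7ALuAuwDMgLsA3YC7AO6AuwD/gLsAAIDMABGAzAAigMwAM4DMAESAzABVgMwAZoDMAHeAzACIgMwAmYDMAKqAzAC7gMwAzIDMAN2AzADugMwA/4DMAACA3QARgN0AIoDdADOA3QBEgN0AVYDdAGaA3QB3gN0AiIDdAJmA3QCqgN0Au4DdAMyA3QDdgN0A7oDdAP+A3QAAgO4AEYDuACKA7gAzgO4ARIDuAFWA7gBmgO4Ad4DuAIiA7gCZgO4AqoDuALuA7gDMgO4A3YDuAO6A7gD/gO4AAID/ABGA/wAigP8AM4D/AESA/wBVgP8AZoD/AHeA/wCIgP8AmYD/AKqA/wC7gP8AzID/AN2A/wDugP8A/4D/AIOmt8amx7K1lZSD16KTt4eVtoLnoOWw1MeVlceElZS0lYSElpe4gbenloXX0YDHh5eWlNiAxciSlLeG16W3xqPGyNaVx5Wig7WWhcL1gLiXl5aFt7WRt5aWldiElIOUlIGRkJbXtKC2tYSms/SQ1qKnh4eWpoGnqKaltsbVpqeX1ra3gsbGscbWt5aCxbPjoMe3l5eolJaoloOVtpTYppa2t7e1hOfGkJPXl4S1laTEgpSFl5aVtqiXlYOEhIWlx5azoMPWo/eDg8a3dZPHh5aXh5ent8eGl4aD5rKUhISlk5PnssDAwNWUtaaVhKSndpfHpaanhZaFgrTmgdiWhYW1h5aUlPmA1ffXhLanpbent5WQsKW3g7TFtNaCuJS4dKSot8aS+LKCpOeUhce3laXDpOKhopKixZa2tZKWl6a1lYV1dffGkLb3lIKmtXOjosSx1KTX5dKSp5a4kpeHl5eWl4Zk5oKl9ICBxcaktbbWoNSTx7eA47aXh5WGl5aGhZSXlZXFlfiAx/ejxNKCk4DFkse2ppDjtaiGhoenl5eXlabG19fmtaDlkaXj9ebm5db39MSgkOeCpIeXx6eXt7eFhJOzlbKwgvOj6dZyg6KA5JDQsMWktaeFt8aDg4SVhIW3xqSSgcb2wLKz5oPGlbiS5bDE56XXdaa1kNXClXODtrWE2aCmxsD2ouTF97aVp6fGgNiEt7eGtZD315Hox9eEpsiyscfGsHD1kOaSx5W4h6aRx5eDtsXD85CRkpOEtqXJo5DFppD299aA96Wkg8eHksSXl6aBo9Wg56OWmKe2xrSQ15OU1qCgkMfHp6OUyIWVp4eGt8a0xbDYgKenl6TGgNi3h8agtMbHxpWUkLe3hpeXhoamtdfCtNeg2JeHpbjFgMiot5Cnp7fFkPXktqanpqeWlpWSkMD2ooLltrbFxaSAtqe3gad2p9WwtaWVlsaSppSVdHP20oJy97eAsaC3t6aApeaClqeHldfSoIOikOiFtub39qKT1famk4HXtbaWxrdxkrOmp5aWhsiwlMj2tKeXdZXGkvjFdIKUt6a0toSXt7aUk5ampLekwuLR0JCik6eWlsXWlpaGhaiXlpajtpaGp7eEg7eUpPaAsaXm98XUs5O15IOWl6a2uLeWlsaVt3KFp7e0haSjkaW216TGk+XA9sHmlaemtqTYg6WWlMaBt5enlZWGpbWmqMWUlZSntvWwkeWCoXCQkMKhqIe3lLaVl6iklIW1xtfGgLWlo5aXheag5sX39/X407OmhZOEhJaYpaalpIS2g4DWt7bEkLOm14DmdIKCpnCgkca2p7e2poaXt9aUlYLG1ZSXuIDpl5ajssWmt8XBxefGg6Y="/>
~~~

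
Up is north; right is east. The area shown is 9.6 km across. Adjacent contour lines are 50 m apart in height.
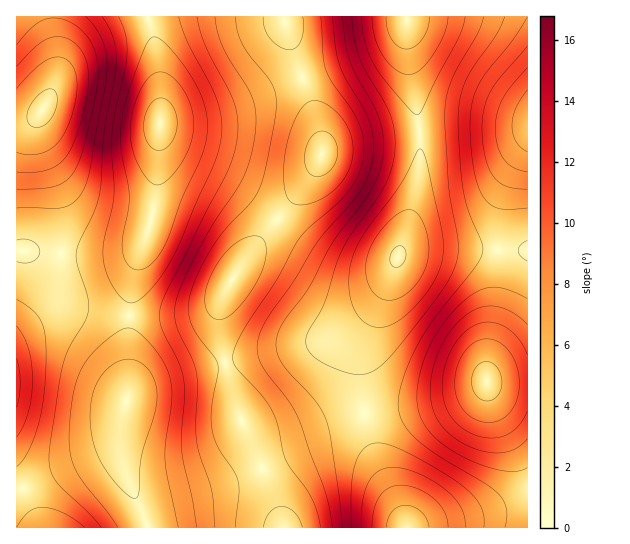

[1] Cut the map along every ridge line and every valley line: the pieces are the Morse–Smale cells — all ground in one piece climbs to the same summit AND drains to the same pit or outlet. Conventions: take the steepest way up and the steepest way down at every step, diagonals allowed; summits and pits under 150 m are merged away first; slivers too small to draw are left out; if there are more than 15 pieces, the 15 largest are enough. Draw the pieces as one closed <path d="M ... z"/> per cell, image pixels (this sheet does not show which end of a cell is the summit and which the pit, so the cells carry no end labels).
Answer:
<path d="M283 16l-135 1 7 25 5 35-3 106-6 39-14 39-5 24-4 42 0 68-8 38 0 17 4 20 23 58 137-1-21-58-24-55-15-55-5-33 1-20 9-23 27-38 48-59 15-23 4-12-7-34-25-72z"/><path d="M406 16l-122 1 7 28 25 72 7 34-4 12-15 23-48 59-23 32-13 29 0 32 12 53 12 35 13 10 29 0 52-17 26-6-4-32 1-31 43-111 11-41 5-33 0-34-12-73z"/><path d="M147 16l-131 1 1 234 44 4 53 0 21-6 9-8 5-14 7-32 4-64 0-54-7-42z"/><path d="M143 241l-8 8-21 6-53 0-32-4-13 0 1 277 130-1-7-21-13-28-7-28 1-29 7-26 0-68 3-33z"/><path d="M527 16l-120 1 1 41 12 73 0 34-5 33-16 57 6-4 18-3 105 2z"/><path d="M445 248l-35 1-8 3-5 5-36 93-1 31 5 32 53-6 36-8 24-10 9-8 14 3 27-1 0-132z"/><path d="M487 381l-9 8-24 10-28 6-62 9 11 40 32 74 121-1 0-142-27-1z"/><path d="M363 413l-25 6-59 18-22-1-12-7 40 99 122-1-32-73z"/>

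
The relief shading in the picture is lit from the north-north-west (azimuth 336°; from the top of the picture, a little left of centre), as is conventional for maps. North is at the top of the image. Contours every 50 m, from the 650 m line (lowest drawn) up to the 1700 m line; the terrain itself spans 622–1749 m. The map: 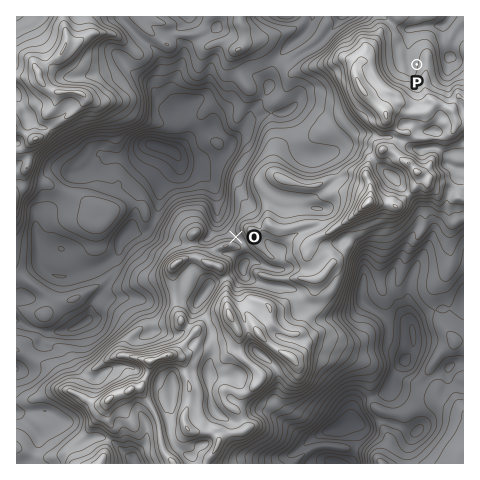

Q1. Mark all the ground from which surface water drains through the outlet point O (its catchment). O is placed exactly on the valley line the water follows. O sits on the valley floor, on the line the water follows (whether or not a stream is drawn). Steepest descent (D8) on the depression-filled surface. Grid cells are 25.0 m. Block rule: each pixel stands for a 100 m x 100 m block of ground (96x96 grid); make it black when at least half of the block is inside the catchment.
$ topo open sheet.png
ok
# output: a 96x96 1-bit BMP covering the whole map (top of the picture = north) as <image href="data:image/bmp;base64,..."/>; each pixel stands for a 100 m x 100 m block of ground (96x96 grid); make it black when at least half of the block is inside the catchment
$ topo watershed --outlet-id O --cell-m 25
<image width="96" height="96" href="data:image/bmp;base64,Qk2+BAAAAAAAAD4AAAAoAAAAYAAAAGAAAAABAAEAAAAAAIAEAAATCwAAEwsAAAIAAAAAAAAA////AAAAAAAAAAAAAAAAAAAAAAAAAAAAAAAAAAAAAAAAAAAAAAAAAAAAAAAAAAAAAAAAAAAAAAAAAAAAAAAAAAAAAAAAAAAAAAAAAAAAAAAAAAAAAAAAAAAAAAAAAAAAAAAAAAAAAAAAAAAAAAAAAAAAAAAAAAAAAAAAAAAAAAAAAAAAAAAAAAAAAAAAAAAAAAAAAAAAAAAAAAAAAAAAAAAAAAAAAAAAAAAAAAAAAAAAAAAAAAAAAAAAAAAAAAAAAAAAAAAAAAAAAAAAAAAAAAAAAAAAAAAAAAAAAAAAAAAAAAAAAAAAAAAAAAAAAAAAAAAAAAAAAAAAAAAAAAAAAAAAAAAAAAAAAAAAAAAAAAAAAAAAAAAAAAAAAAAAAAAAAAAAAAAAAAAAAAAAAAAAAAAAAAAAAAAAAAAAAAAAAAAAAAAAAAAAAAAAAAAAAAAAAAAAAAAAAAAAAAAAAAAAAAAAAAAAAAAAAAH4AAAAAAAAAAAAAAH8AAAAAAAAAAAAAAP+AAAAAAAAAAAAAAP+AAAAAAAAAAAAAAf/gAAAAAAAAAAAAAf/wAAAAAAAAAAAAAf//AAAAAAAAAAAAAf//gAAAAAAAAAAAAf//gAAAAAAAAAAAAf//wAAAAAAAAAAAAf//wAAAAAAAAAAAA///8AAAAAAAAAAAA///+AAAAAAAAAAAB///+AAAAAAAAAAAH////AAAAAAAAAAAH///+AAAAAAAAAAAD///wAAAAAAAAAAAA///gAAAAAAAAAAAAH//gAAAAAAAAAAAAH//4AAAAAAAAAAAAB//8AAAAAAAAAAAAAH/8AAAAAAAAAAAAAAA4AAAAAAAAAAAAAAAAAAAAAAAAAAAAAAAAAAAAAAAAAAAAAAAAAAAAAAAAAAAAAAAAAAAAAAAAAAAAAAAAAAAAAAAAAAAAAAAAAAAAAAAAAAAAAAAAAAAAAAAAAAAAAAAAAAAAAAAAAAAAAAAAAAAAAAAAAAAAAAAAAAAAAAAAAAAAAAAAAAAAAAAAAAAAAAAAAAAAAAAAAAAAAAAAAAAAAAAAAAAAAAAAAAAAAAAAAAAAAAAAAAAAAAAAAAAAAAAAAAAAAAAAAAAAAAAAAAAAAAAAAAAAAAAAAAAAAAAAAAAAAAAAAAAAAAAAAAAAAAAAAAAAAAAAAAAAAAAAAAAAAAAAAAAAAAAAAAAAAAAAAAAAAAAAAAAAAAAAAAAAAAAAAAAAAAAAAAAAAAAAAAAAAAAAAAAAAAAAAAAAAAAAAAAAAAAAAAAAAAAAAAAAAAAAAAAAAAAAAAAAAAAAAAAAAAAAAAAAAAAAAAAAAAAAAAAAAAAAAAAAAAAAAAAAAAAAAAAAAAAAAAAAAAAAAAAAAAAAAAAAAAAAAAAAAAAAAAAAAAAAAAAAAAAAAAAAAAAAAAAAAAAAAAAAAAAAAAAAAAAAAAAAAAAAAAAAAAAAAAAAAAAAAAAAAAAAAAAAAAAAAAAAAAAAAAAAAAAAAAAAAAAAAAAAAAAAAAAAAAAAAAAAAAAAAAAAAAAAAAAAAAAAAAAAA="/>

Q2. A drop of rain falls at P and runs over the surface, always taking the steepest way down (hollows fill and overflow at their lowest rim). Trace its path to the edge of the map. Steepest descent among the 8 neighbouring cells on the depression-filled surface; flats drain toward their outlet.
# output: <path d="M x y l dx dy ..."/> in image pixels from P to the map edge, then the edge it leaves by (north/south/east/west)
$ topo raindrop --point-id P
<path d="M417 64l-6 0-2-2 0-31 3-3 6 0 7-2 17 0 9-8 0-1"/>
exit: north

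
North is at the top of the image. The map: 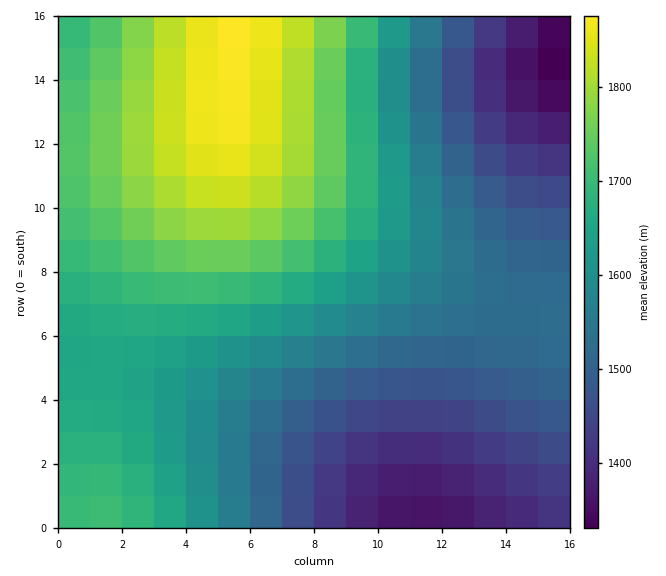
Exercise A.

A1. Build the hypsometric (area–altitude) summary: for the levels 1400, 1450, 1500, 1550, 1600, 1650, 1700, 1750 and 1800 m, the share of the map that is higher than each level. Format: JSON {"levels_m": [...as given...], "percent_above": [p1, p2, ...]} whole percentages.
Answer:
{"levels_m": [1400, 1450, 1500, 1550, 1600, 1650, 1700, 1750, 1800], "percent_above": [92, 83, 74, 60, 52, 43, 29, 19, 12]}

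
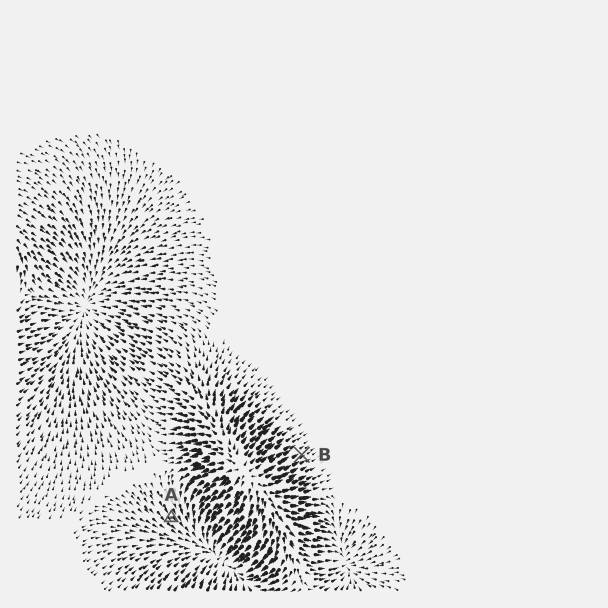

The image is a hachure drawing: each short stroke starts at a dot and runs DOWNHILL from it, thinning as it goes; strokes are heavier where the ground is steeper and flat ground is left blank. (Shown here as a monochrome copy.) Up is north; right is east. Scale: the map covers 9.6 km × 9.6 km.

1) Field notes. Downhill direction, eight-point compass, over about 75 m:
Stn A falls SE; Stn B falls NE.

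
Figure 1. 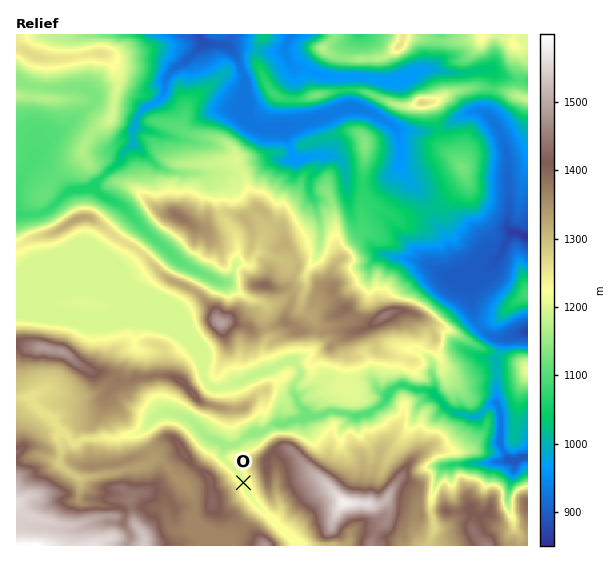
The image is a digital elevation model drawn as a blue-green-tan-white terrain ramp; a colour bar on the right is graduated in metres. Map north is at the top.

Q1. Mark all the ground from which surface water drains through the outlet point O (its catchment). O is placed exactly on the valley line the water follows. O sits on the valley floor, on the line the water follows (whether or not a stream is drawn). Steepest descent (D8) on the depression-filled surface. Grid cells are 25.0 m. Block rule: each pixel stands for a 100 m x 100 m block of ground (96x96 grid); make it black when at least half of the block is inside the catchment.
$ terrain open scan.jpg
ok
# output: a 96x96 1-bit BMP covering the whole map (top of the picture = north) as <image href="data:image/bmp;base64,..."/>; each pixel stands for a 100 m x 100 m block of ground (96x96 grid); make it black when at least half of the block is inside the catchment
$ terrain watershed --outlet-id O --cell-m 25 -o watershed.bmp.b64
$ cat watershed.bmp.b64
<image width="96" height="96" href="data:image/bmp;base64,Qk2+BAAAAAAAAD4AAAAoAAAAYAAAAGAAAAABAAEAAAAAAIAEAAATCwAAEwsAAAIAAAAAAAAA////AAAAAAAAAAAAAAP//+AAAAAAAAAAAAf//+AAAAAAAAAAAA////AAAAAAAAAAAB////AAAAAAAAAAAD////gAAAAAAAAAAH////wAAAAAAAAAA/////wAAAAAAAAAB/////wAAAAAAAAAB///+AAAAAAAAAAAA///8AAAAAAAAAAAAP//4AAAAAAAAAAAAH//wAAAAAAAAAAAAAH/gAAAAAAAAAAAAAH/AAAAAAAAAAAAAAH+AAAAAAAAAAAAAAH8AAAAAAAAAAAAAAH4AAAAAAAAAAAAAADwAAAAAAAAAAAAAAAAAAAAAAAAAAAAAAAAAAAAAAAAAAAAAAAAAAAAAAAAAAAAAAAAAAAAAAAAAAAAAAAAAAAAAAAAAAAAAAAAAAAAAAAAAAAAAAAAAAAAAAAAAAAAAAAAAAAAAAAAAAAAAAAAAAAAAAAAAAAAAAAAAAAAAAAAAAAAAAAAAAAAAAAAAAAAAAAAAAAAAAAAAAAAAAAAAAAAAAAAAAAAAAAAAAAAAAAAAAAAAAAAAAAAAAAAAAAAAAAAAAAAAAAAAAAAAAAAAAAAAAAAAAAAAAAAAAAAAAAAAAAAAAAAAAAAAAAAAAAAAAAAAAAAAAAAAAAAAAAAAAAAAAAAAAAAAAAAAAAAAAAAAAAAAAAAAAAAAAAAAAAAAAAAAAAAAAAAAAAAAAAAAAAAAAAAAAAAAAAAAAAAAAAAAAAAAAAAAAAAAAAAAAAAAAAAAAAAAAAAAAAAAAAAAAAAAAAAAAAAAAAAAAAAAAAAAAAAAAAAAAAAAAAAAAAAAAAAAAAAAAAAAAAAAAAAAAAAAAAAAAAAAAAAAAAAAAAAAAAAAAAAAAAAAAAAAAAAAAAAAAAAAAAAAAAAAAAAAAAAAAAAAAAAAAAAAAAAAAAAAAAAAAAAAAAAAAAAAAAAAAAAAAAAAAAAAAAAAAAAAAAAAAAAAAAAAAAAAAAAAAAAAAAAAAAAAAAAAAAAAAAAAAAAAAAAAAAAAAAAAAAAAAAAAAAAAAAAAAAAAAAAAAAAAAAAAAAAAAAAAAAAAAAAAAAAAAAAAAAAAAAAAAAAAAAAAAAAAAAAAAAAAAAAAAAAAAAAAAAAAAAAAAAAAAAAAAAAAAAAAAAAAAAAAAAAAAAAAAAAAAAAAAAAAAAAAAAAAAAAAAAAAAAAAAAAAAAAAAAAAAAAAAAAAAAAAAAAAAAAAAAAAAAAAAAAAAAAAAAAAAAAAAAAAAAAAAAAAAAAAAAAAAAAAAAAAAAAAAAAAAAAAAAAAAAAAAAAAAAAAAAAAAAAAAAAAAAAAAAAAAAAAAAAAAAAAAAAAAAAAAAAAAAAAAAAAAAAAAAAAAAAAAAAAAAAAAAAAAAAAAAAAAAAAAAAAAAAAAAAAAAAAAAAAAAAAAAAAAAAAAAAAAAAAAAAAAAAAAAAAAAAAAAAAAAAAAAAAAAAAAAAAAAAAAAAAAAAAAAAAAAAAAAAAAAAAAAAAAAAAAAAAAAAAAAAAAAAAAAAAAAAAAAAAAAAAAAAAAAAAAAAAAAAAAAAAAAAAAA="/>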